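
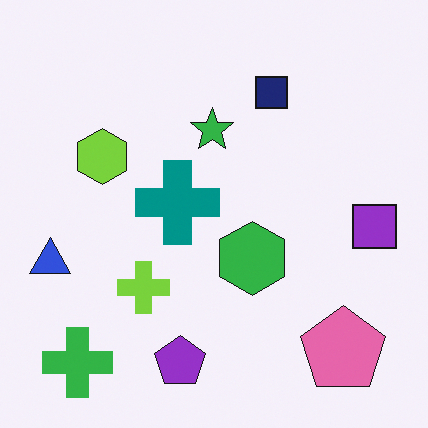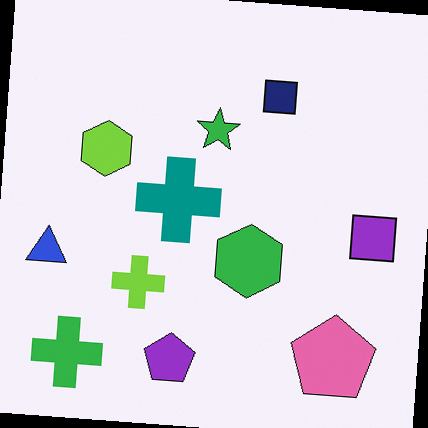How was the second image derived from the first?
The transformation is: rotated clockwise by a few degrees.

Every shape is tilted by the same angle and the image corners show triangular fill wedges — a whole-image rotation by a non-right angle.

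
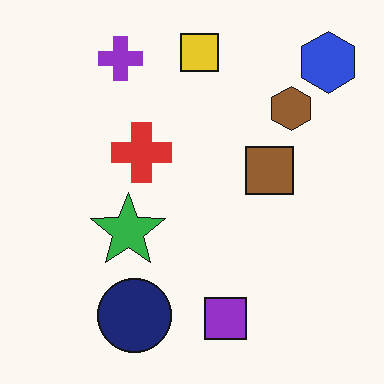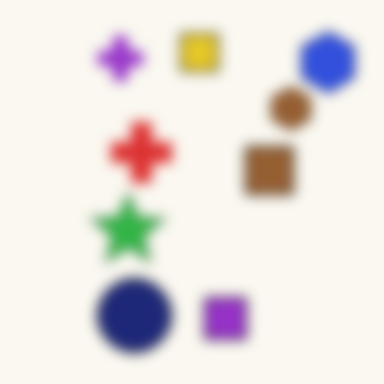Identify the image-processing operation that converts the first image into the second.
The second image is the first heavily blurred.

Shape edges and outlines are uniformly softened across the whole image.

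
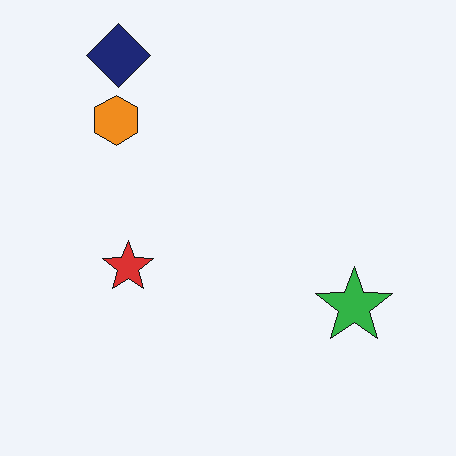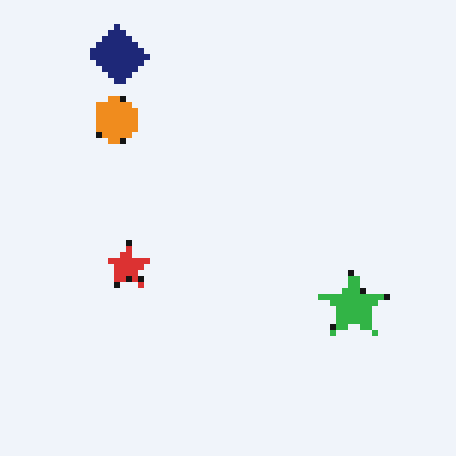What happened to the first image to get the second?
Pixelated into visible square blocks.

Shapes are reduced to large square blocks; fine edges and outlines are lost — a downscale-then-upscale (mosaic) effect.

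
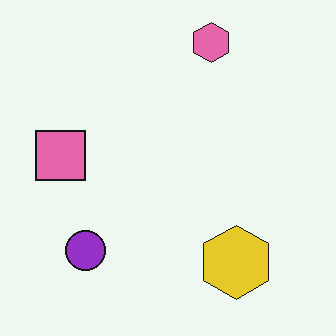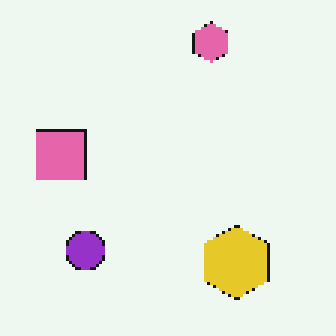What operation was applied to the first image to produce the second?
The second image is the first mildly pixelated.

Shapes are reduced to large square blocks; fine edges and outlines are lost — a downscale-then-upscale (mosaic) effect.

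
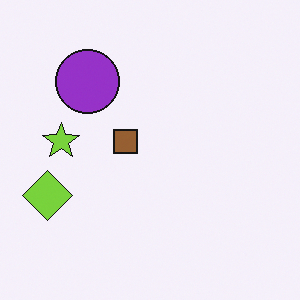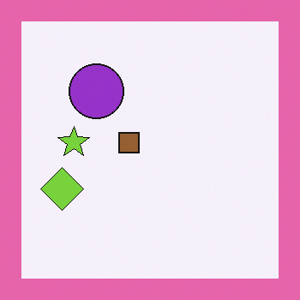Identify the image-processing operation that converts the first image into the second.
The transformation is: framed with a pink border.

A solid pink frame runs around the edge of the second image, with the content slightly shrunk inside it.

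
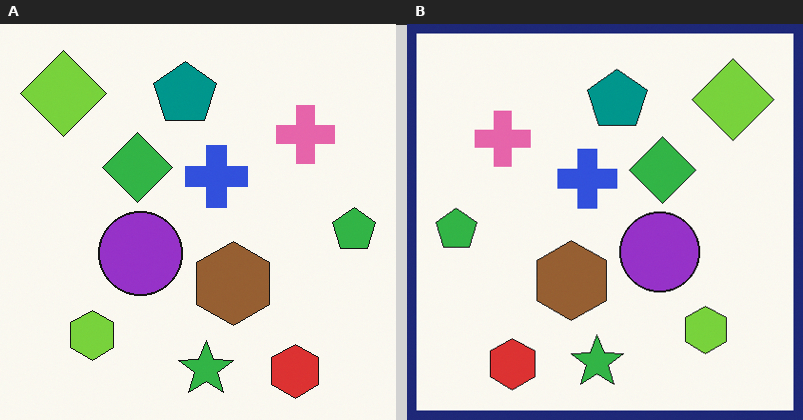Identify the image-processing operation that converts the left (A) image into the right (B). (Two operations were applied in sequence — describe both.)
It was flipped horizontally (left ↔ right), then framed with a navy border.

The green pentagon is in the right of the left (A) image and the left of the right (B) — shapes on opposite sides of the vertical midline have swapped in a mirror flip. A solid navy frame runs around the edge of the right (B) image, with the content slightly shrunk inside it.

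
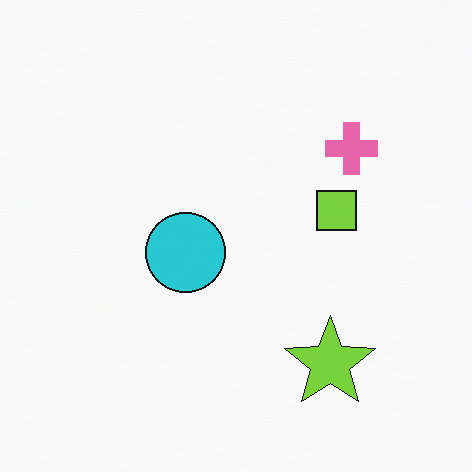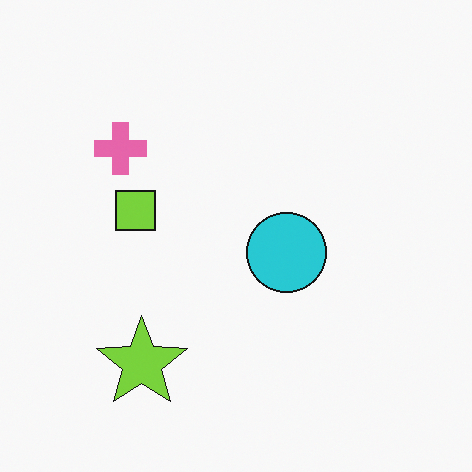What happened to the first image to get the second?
The transformation is: flipped horizontally (left ↔ right).

The pink cross is in the top-right of the first image and the top-left of the second — shapes on opposite sides of the vertical midline have swapped in a mirror flip.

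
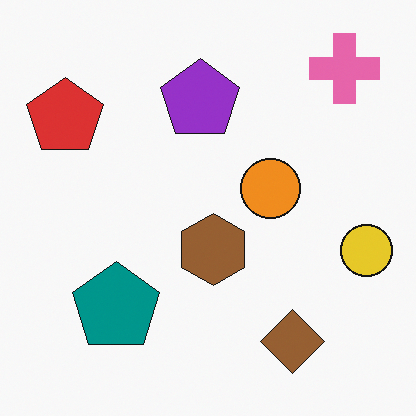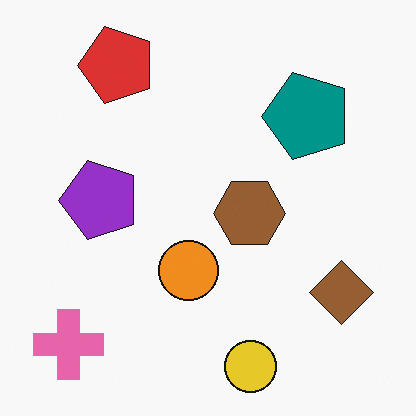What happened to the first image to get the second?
The transformation is: transposed (reflected across the top-left ↔ bottom-right diagonal).

Shapes have swapped their row and column positions — what was in the top-right is now in the bottom-left — a diagonal reflection.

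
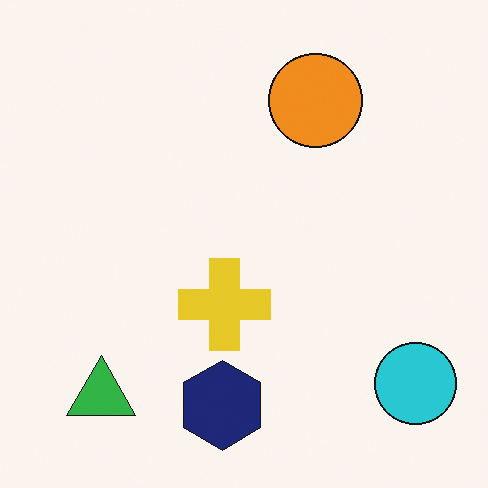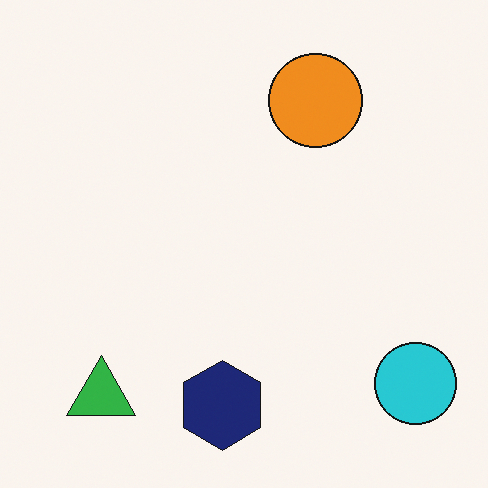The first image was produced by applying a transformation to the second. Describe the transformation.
The first image is the second overlaid with an additional yellow cross.

A yellow cross appears in the first image that is absent from the second.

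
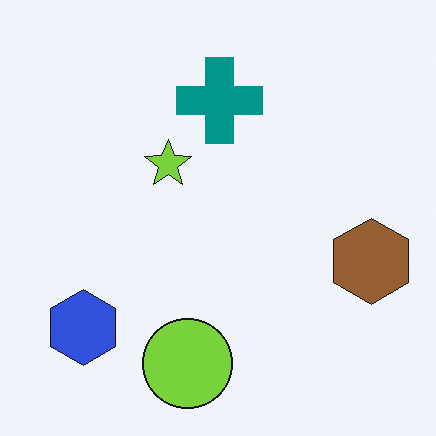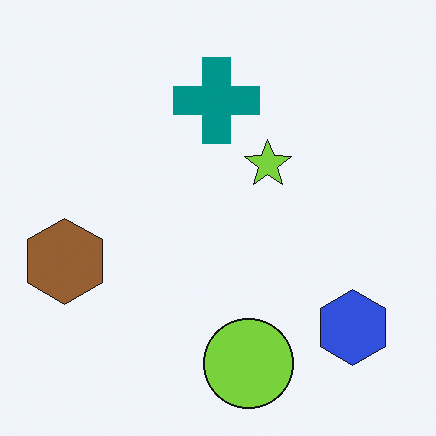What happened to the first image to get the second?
The image was flipped horizontally (left ↔ right).

The brown hexagon is in the right of the first image and the left of the second — shapes on opposite sides of the vertical midline have swapped in a mirror flip.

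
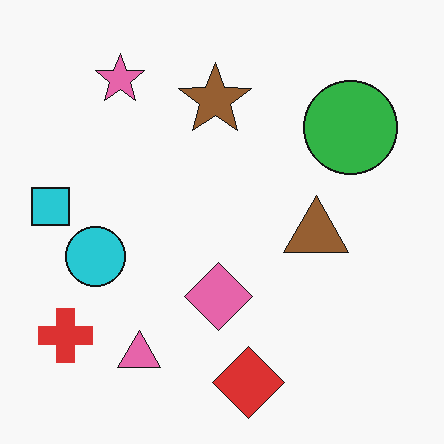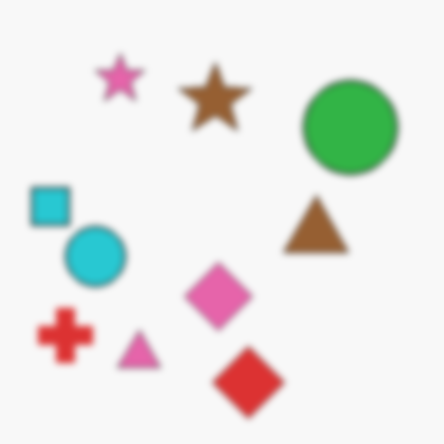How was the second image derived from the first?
Moderately blurred.

Shape edges and outlines are uniformly softened across the whole image.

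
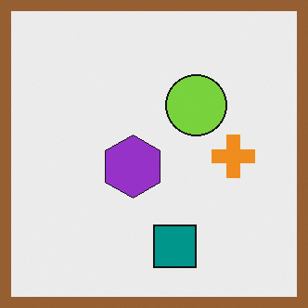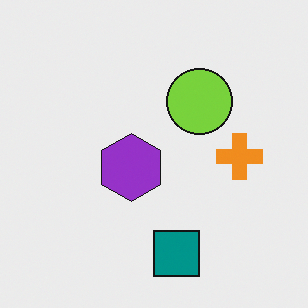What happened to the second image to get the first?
It was framed with a brown border.

A solid brown frame runs around the edge of the first image, with the content slightly shrunk inside it.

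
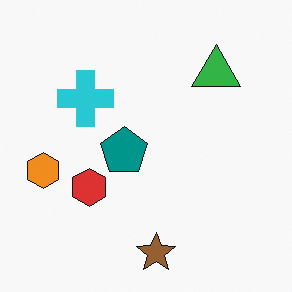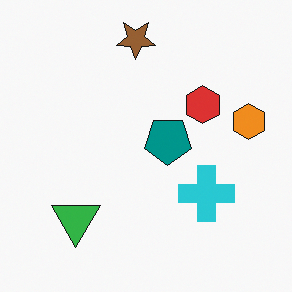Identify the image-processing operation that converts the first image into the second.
The transformation is: rotated 180°.

The brown star sits in the bottom of the first image and the top of the second — consistent with a whole-image 180° rotation.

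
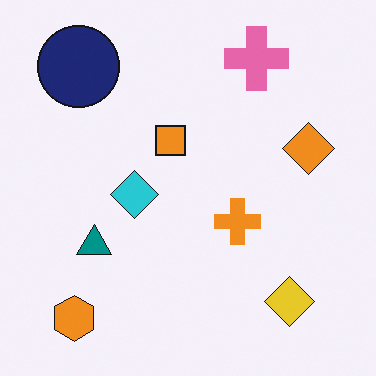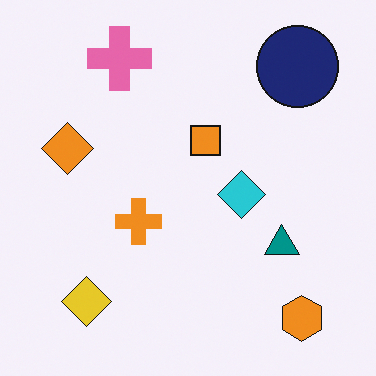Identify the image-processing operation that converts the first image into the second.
Flipped horizontally (left ↔ right).

The orange diamond is in the right of the first image and the left of the second — shapes on opposite sides of the vertical midline have swapped in a mirror flip.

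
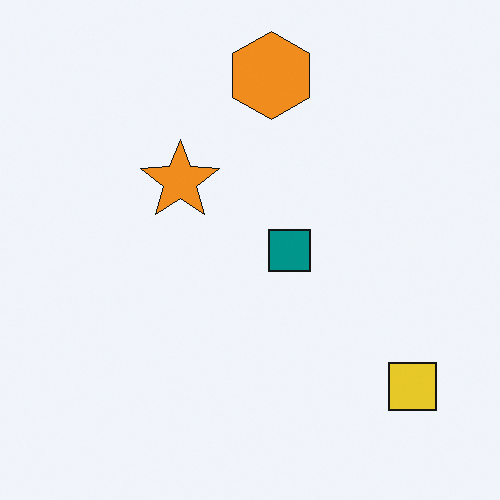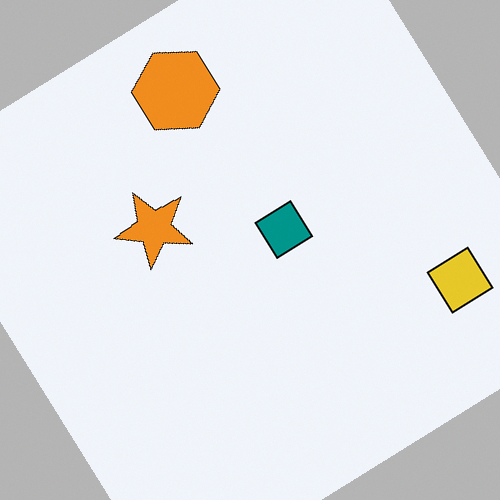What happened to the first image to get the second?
The transformation is: rotated counter-clockwise by a large amount — several tens of degrees.

Every shape is tilted by the same angle and the image corners show triangular fill wedges — a whole-image rotation by a non-right angle.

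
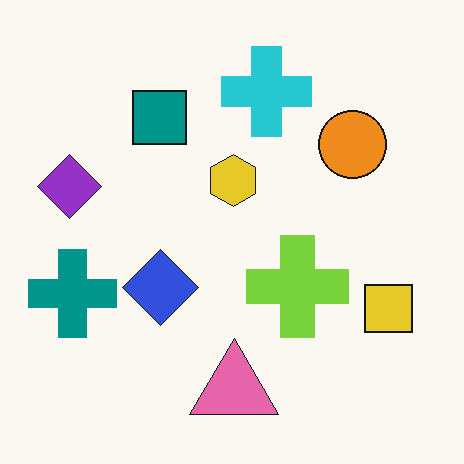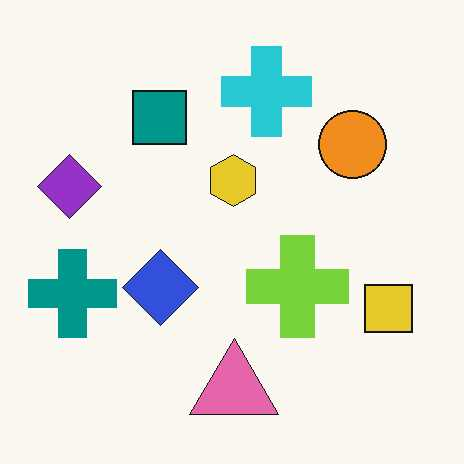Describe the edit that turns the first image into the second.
This is the original image given moderate JPEG compression.

Blocky 8×8 compression artifacts appear around shape edges and the flat background shows ringing — characteristic JPEG degradation.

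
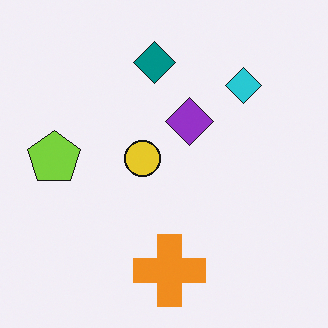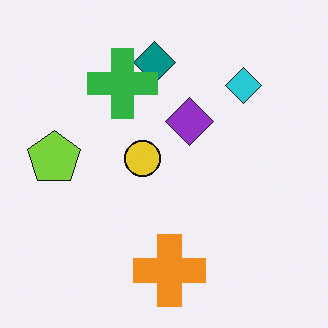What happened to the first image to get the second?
The transformation is: overlaid with an additional green cross.

A green cross appears in the second image that is absent from the first.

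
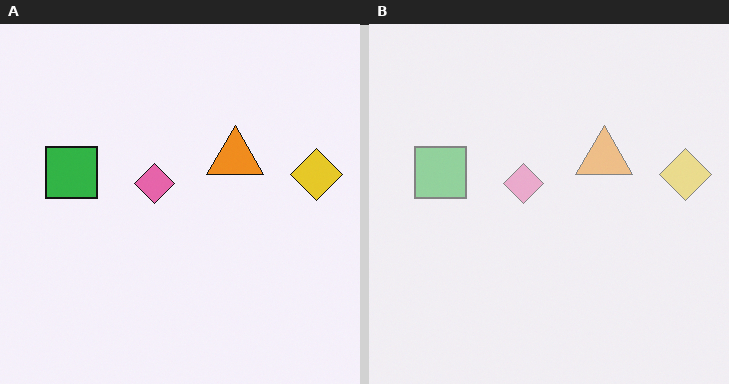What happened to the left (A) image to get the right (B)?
The right (B) image is the left (A) washed out (contrast reduced).

Tones are pushed toward mid-grey across the whole image — a global contrast change.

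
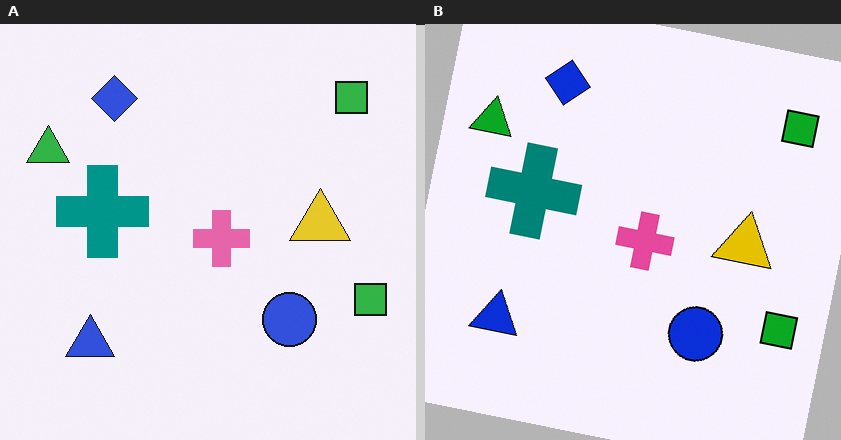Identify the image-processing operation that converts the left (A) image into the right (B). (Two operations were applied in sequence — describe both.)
This is the original image given slightly increased contrast, then rotated clockwise by a few degrees.

Tones are pushed away from mid-grey across the whole image — a global contrast change. Every shape is tilted by the same angle and the image corners show triangular fill wedges — a whole-image rotation by a non-right angle.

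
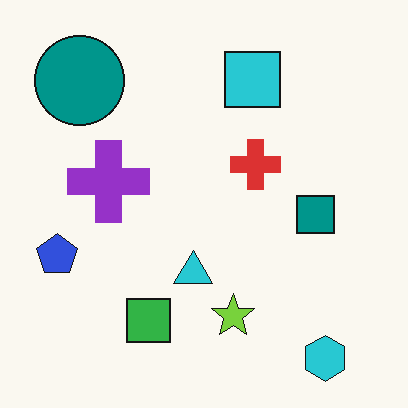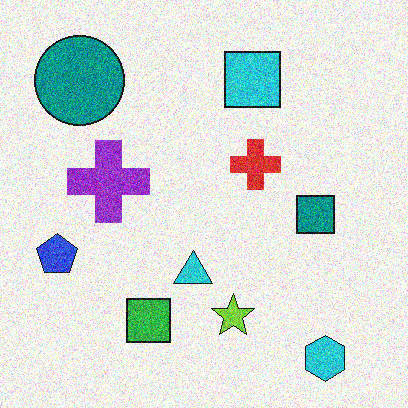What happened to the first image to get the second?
The second image is the first degraded with heavy additive noise.

Random speckle covers the whole image, including the flat background.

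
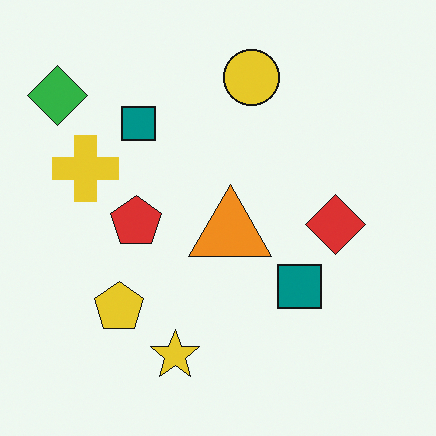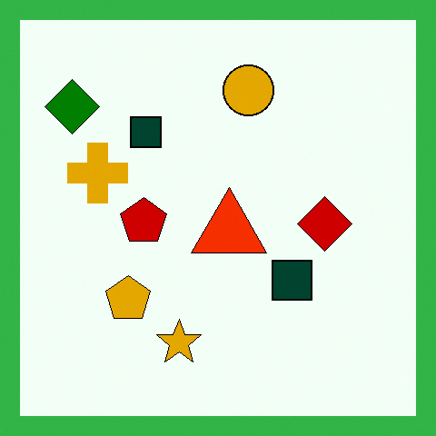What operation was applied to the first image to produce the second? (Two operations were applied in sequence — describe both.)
This is the original image boosted in contrast, then framed with a green border.

Tones are pushed away from mid-grey across the whole image — a global contrast change. A solid green frame runs around the edge of the second image, with the content slightly shrunk inside it.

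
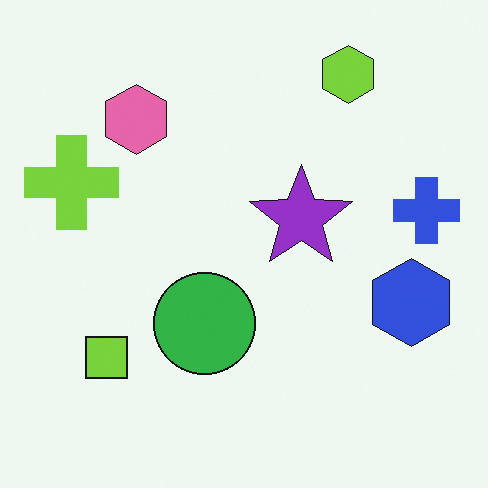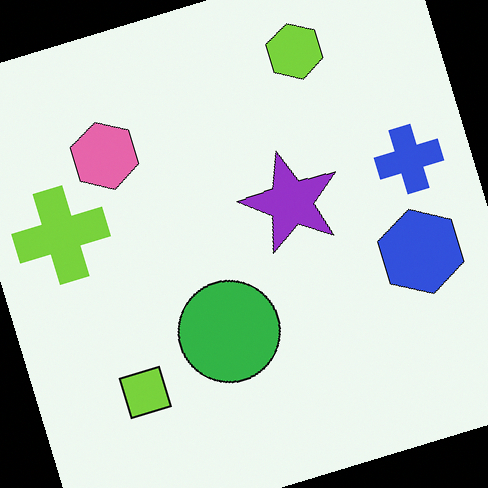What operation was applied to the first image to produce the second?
This is the original image rotated counter-clockwise by a clearly visible amount.

Every shape is tilted by the same angle and the image corners show triangular fill wedges — a whole-image rotation by a non-right angle.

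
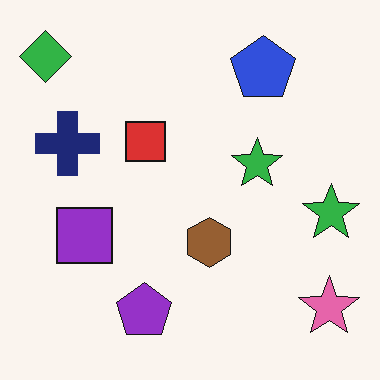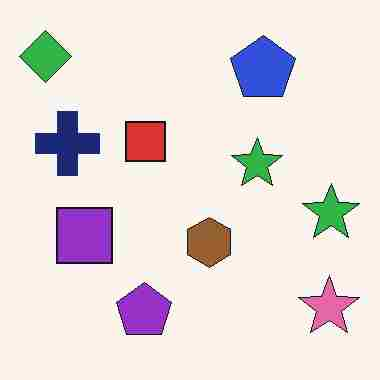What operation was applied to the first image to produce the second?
The transformation is: heavily JPEG-compressed with obvious blocking artifacts.

Blocky 8×8 compression artifacts appear around shape edges and the flat background shows ringing — characteristic JPEG degradation.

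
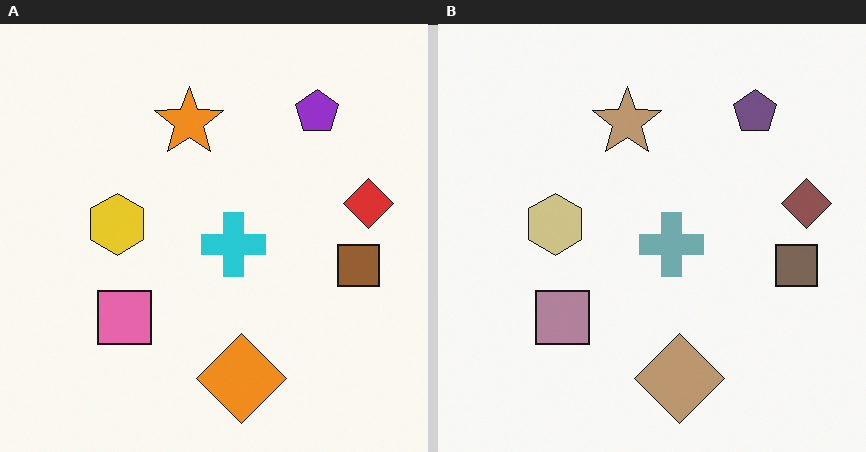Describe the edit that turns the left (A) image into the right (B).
The right (B) image is the left (A) heavily desaturated.

All colors are more muted and greyish — a global saturation change.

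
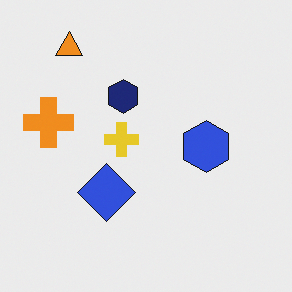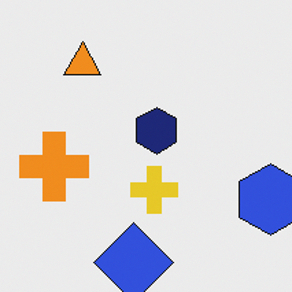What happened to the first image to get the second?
Cropped slightly and scaled back up.

The visible shapes are larger and the field of view is narrower; shapes near the original edges may be partly or wholly outside the frame — a crop-and-rescale.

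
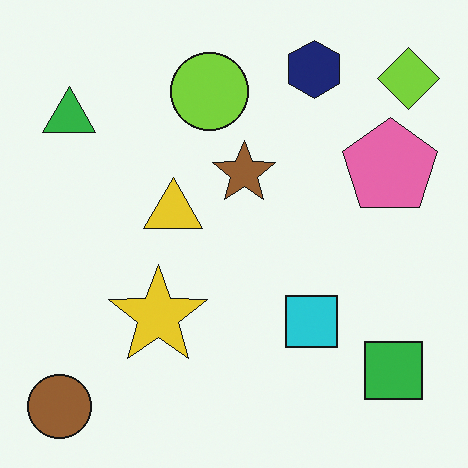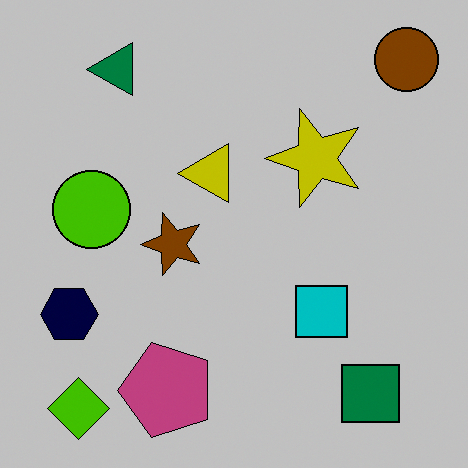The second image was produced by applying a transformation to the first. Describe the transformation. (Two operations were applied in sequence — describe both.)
This is the original image heavily posterized to just a handful of flat colors, then transposed (reflected across the top-left ↔ bottom-right diagonal).

Each flat color has snapped to a coarser quantized level — most visibly, the near-white background has dropped to a flat grey. Shapes have swapped their row and column positions — what was in the top-right is now in the bottom-left — a diagonal reflection.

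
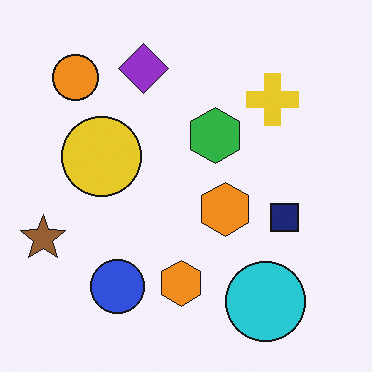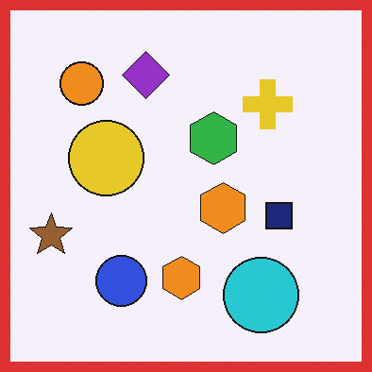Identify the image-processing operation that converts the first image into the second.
The second image is the first framed with a red border.

A solid red frame runs around the edge of the second image, with the content slightly shrunk inside it.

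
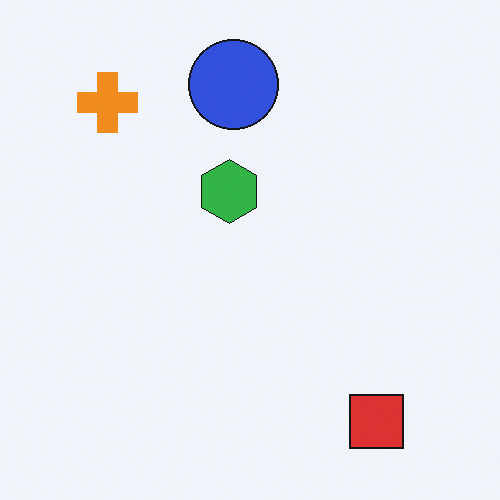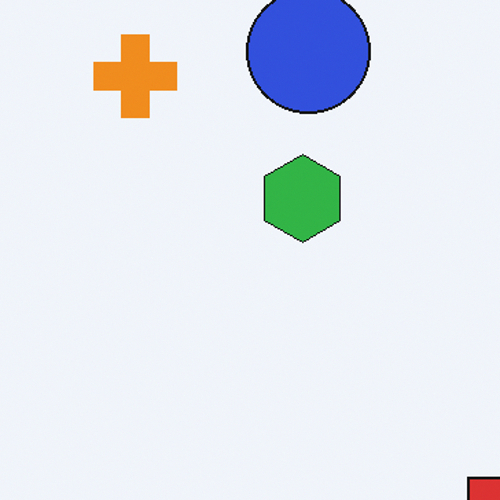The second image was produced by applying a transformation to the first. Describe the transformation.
The transformation is: cropped slightly and scaled back up.

The visible shapes are larger and the field of view is narrower; shapes near the original edges may be partly or wholly outside the frame — a crop-and-rescale.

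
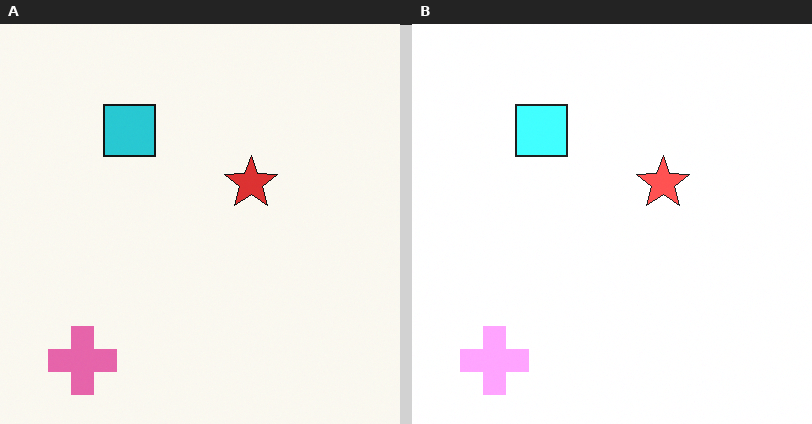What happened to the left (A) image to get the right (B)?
The image was noticeably brightened.

Every pixel — background and shapes alike — is uniformly brightened.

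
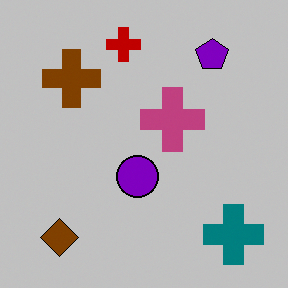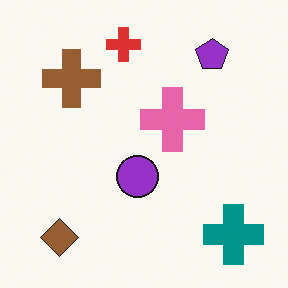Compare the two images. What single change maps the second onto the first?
The image was aggressively posterized.

Each flat color has snapped to a coarser quantized level — most visibly, the near-white background has dropped to a flat grey.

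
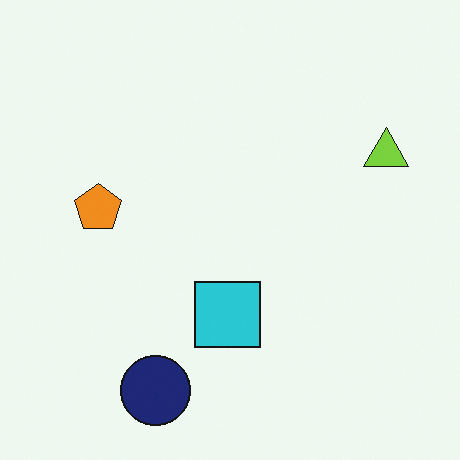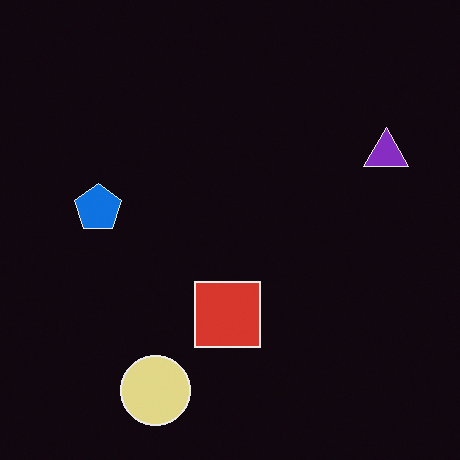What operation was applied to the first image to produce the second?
The second image is the first color-inverted (negative).

The light background has become dark and every shape's color is its complement — a photographic negative.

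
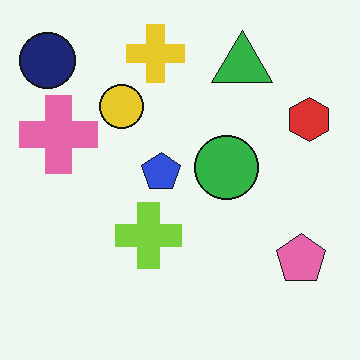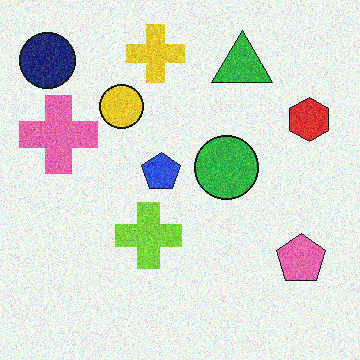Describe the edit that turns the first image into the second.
It was degraded with visible gaussian noise.

Random speckle covers the whole image, including the flat background.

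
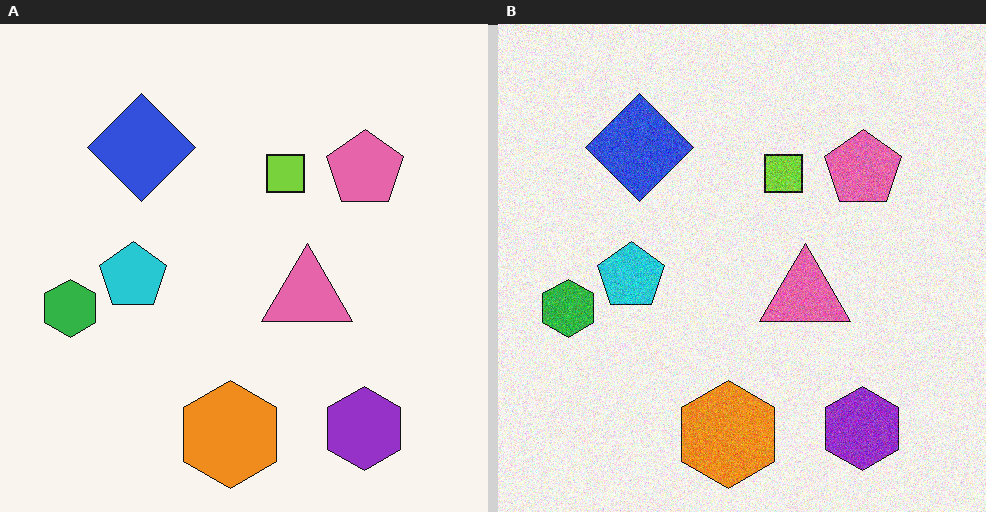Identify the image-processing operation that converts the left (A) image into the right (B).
Degraded with moderate additive noise.

Random speckle covers the whole image, including the flat background.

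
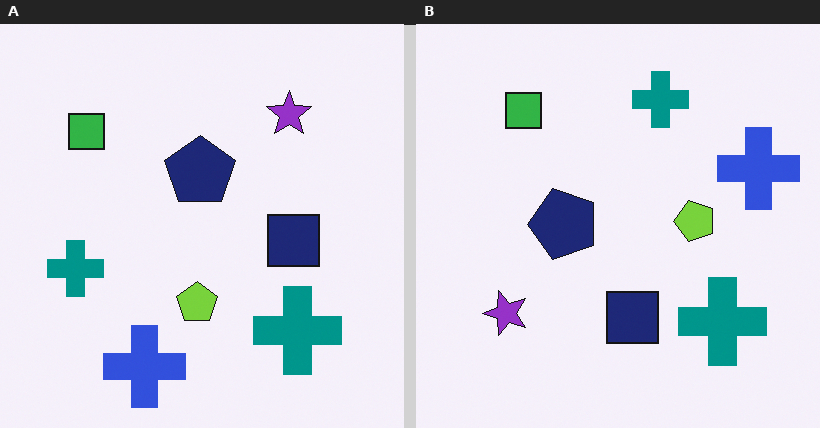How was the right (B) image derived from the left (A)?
It was transposed (reflected across the top-left ↔ bottom-right diagonal).

Shapes have swapped their row and column positions — what was in the top-right is now in the bottom-left — a diagonal reflection.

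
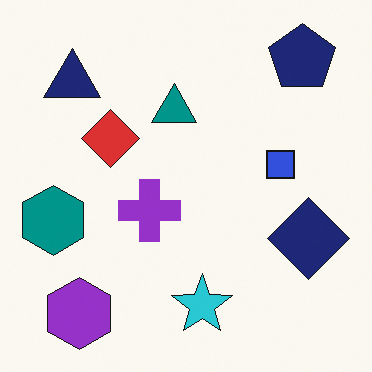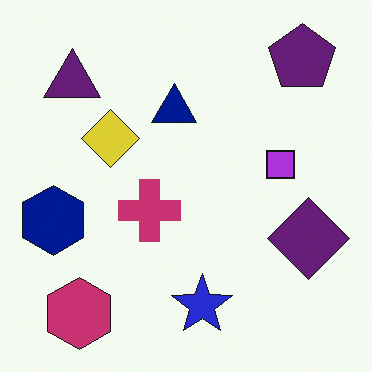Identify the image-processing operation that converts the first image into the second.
Hue-shifted slightly.

Every shape's color has rotated by the same amount around the hue wheel — a uniform hue shift.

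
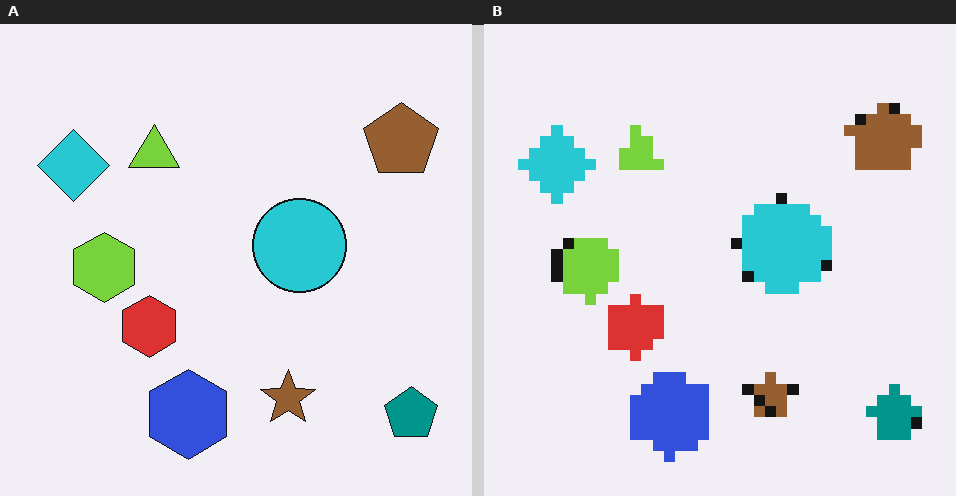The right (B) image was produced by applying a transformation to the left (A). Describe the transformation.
The image was heavily pixelated into large blocks.

Shapes are reduced to large square blocks; fine edges and outlines are lost — a downscale-then-upscale (mosaic) effect.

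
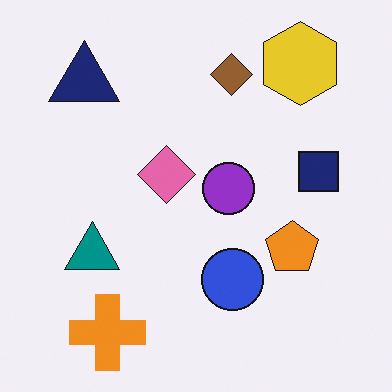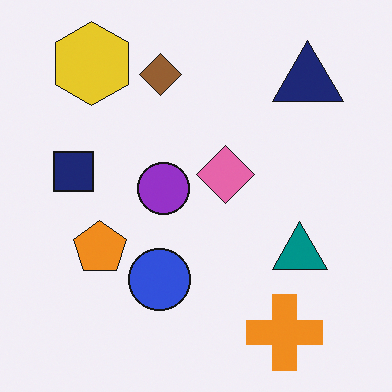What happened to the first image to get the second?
Flipped horizontally (left ↔ right).

The navy square is in the right of the first image and the left of the second — shapes on opposite sides of the vertical midline have swapped in a mirror flip.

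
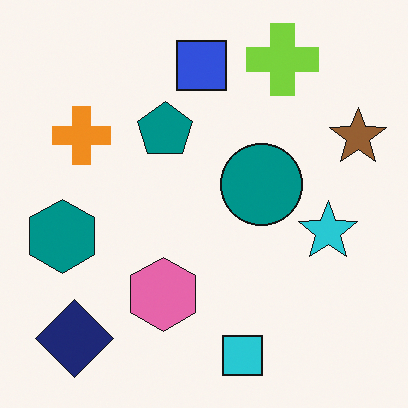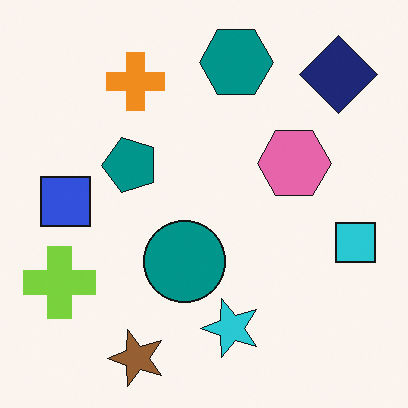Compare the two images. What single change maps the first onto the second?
The image was transposed (reflected across the top-left ↔ bottom-right diagonal).

Shapes have swapped their row and column positions — what was in the top-right is now in the bottom-left — a diagonal reflection.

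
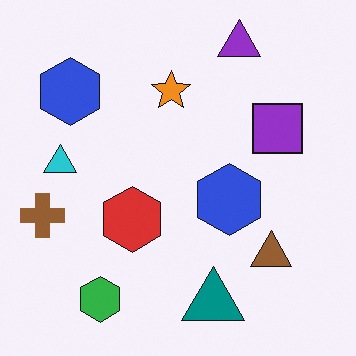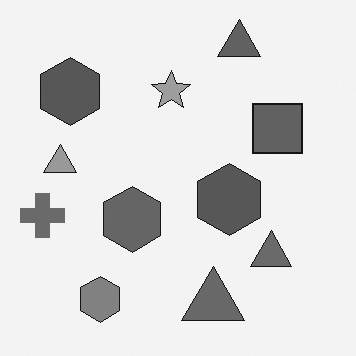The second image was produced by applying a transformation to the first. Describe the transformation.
It was converted to grayscale.

All color is removed — every shape is now a shade of grey.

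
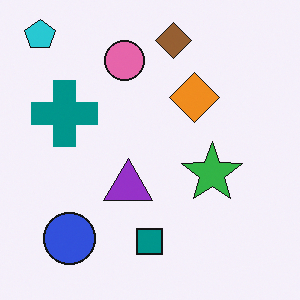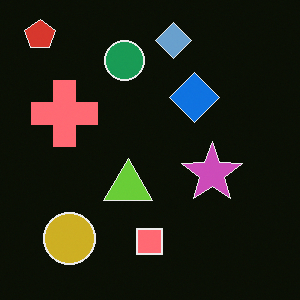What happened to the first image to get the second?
It was color-inverted (negative).

The light background has become dark and every shape's color is its complement — a photographic negative.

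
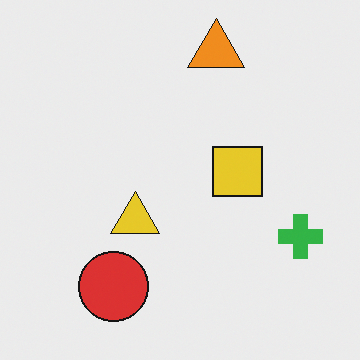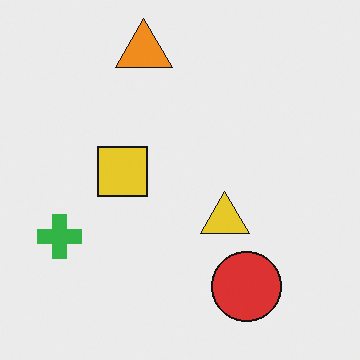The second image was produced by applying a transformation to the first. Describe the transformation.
It was flipped horizontally (left ↔ right).

The green cross is in the right of the first image and the left of the second — shapes on opposite sides of the vertical midline have swapped in a mirror flip.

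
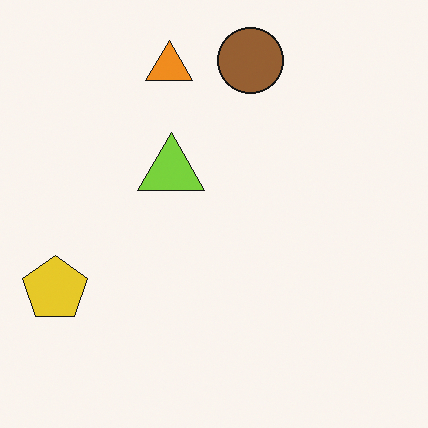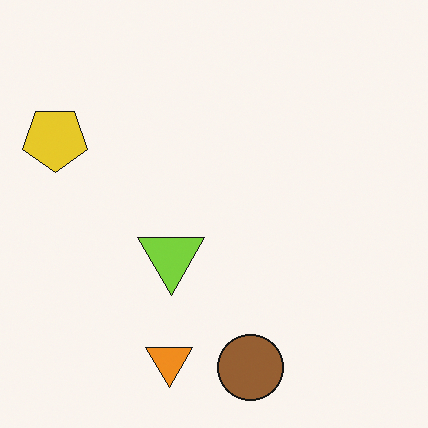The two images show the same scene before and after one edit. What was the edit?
The transformation is: flipped vertically (top ↔ bottom).

The brown circle is in the top of the first image and the bottom of the second — shapes on opposite sides of the horizontal midline have swapped in a mirror flip.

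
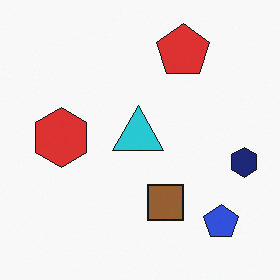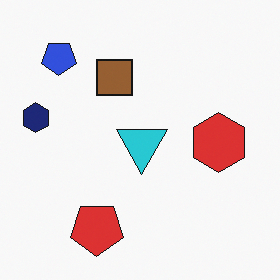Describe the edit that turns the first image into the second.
This is the original image rotated 180°.

The blue pentagon sits in the bottom-right of the first image and the top-left of the second — consistent with a whole-image 180° rotation.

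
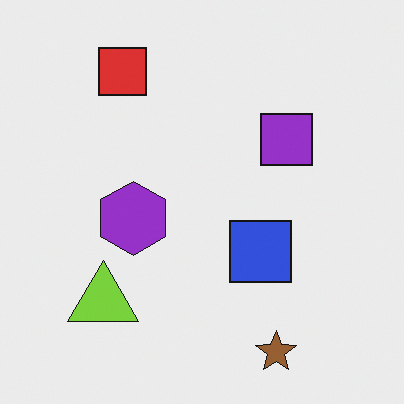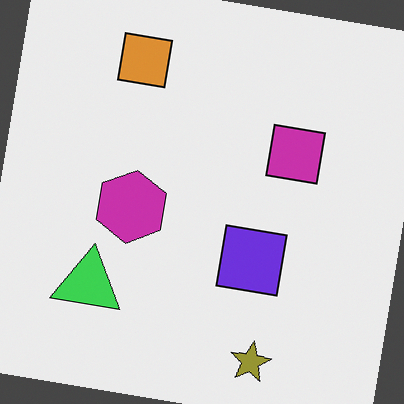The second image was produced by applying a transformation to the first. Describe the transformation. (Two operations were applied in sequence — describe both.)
It was rotated clockwise by a few degrees, then hue-shifted slightly.

Every shape is tilted by the same angle and the image corners show triangular fill wedges — a whole-image rotation by a non-right angle. Every shape's color has rotated by the same amount around the hue wheel — a uniform hue shift.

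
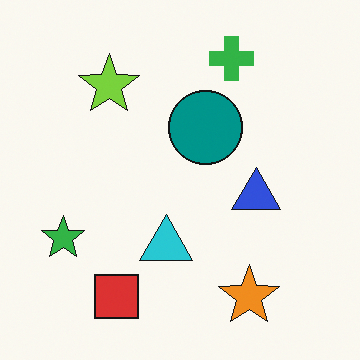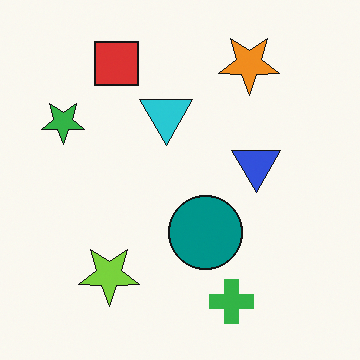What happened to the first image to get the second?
This is the original image flipped vertically (top ↔ bottom).

The green cross is in the top of the first image and the bottom of the second — shapes on opposite sides of the horizontal midline have swapped in a mirror flip.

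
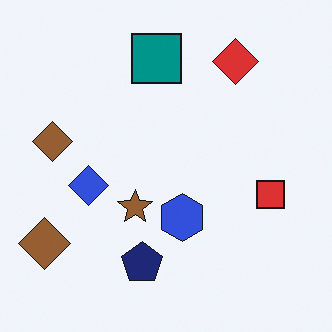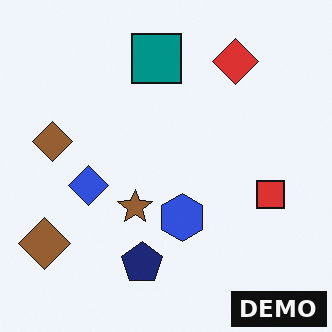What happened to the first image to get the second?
This is the original image watermarked with the text "DEMO" in the lower-right corner.

A dark label reading "DEMO" appears in the lower-right corner.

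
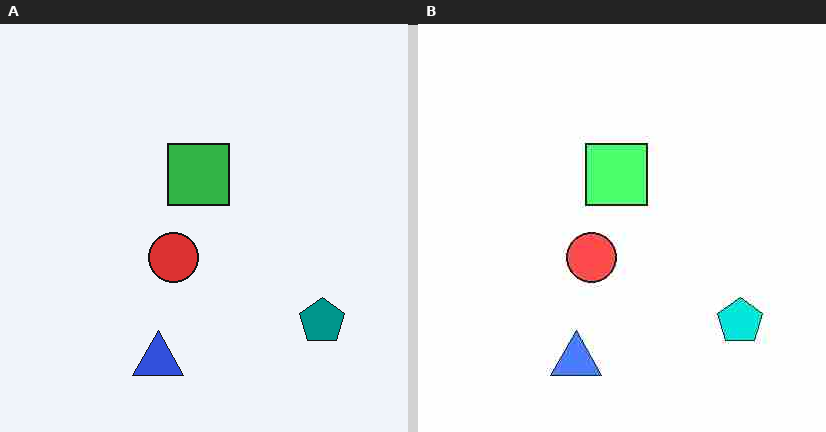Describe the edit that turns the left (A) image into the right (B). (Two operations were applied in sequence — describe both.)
It was substantially brightened, then heavily JPEG-compressed with obvious blocking artifacts.

Every pixel — background and shapes alike — is uniformly brightened. Blocky 8×8 compression artifacts appear around shape edges and the flat background shows ringing — characteristic JPEG degradation.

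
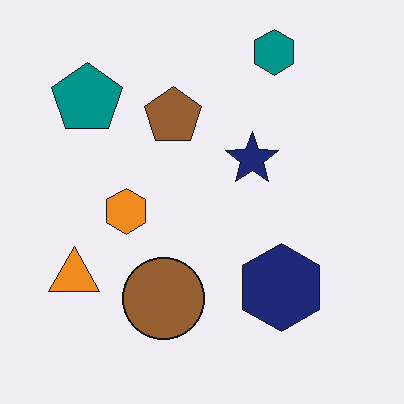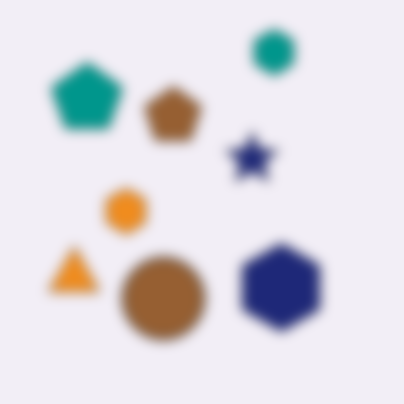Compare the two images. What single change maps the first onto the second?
The image was heavily blurred.

Shape edges and outlines are uniformly softened across the whole image.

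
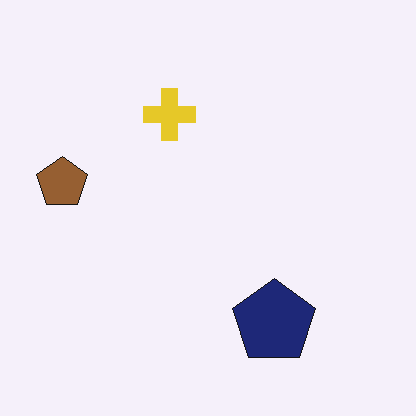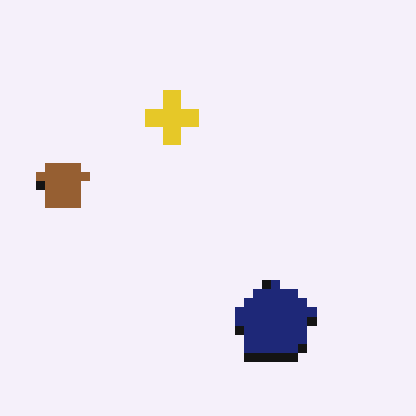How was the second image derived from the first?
The image was coarsely pixelated.

Shapes are reduced to large square blocks; fine edges and outlines are lost — a downscale-then-upscale (mosaic) effect.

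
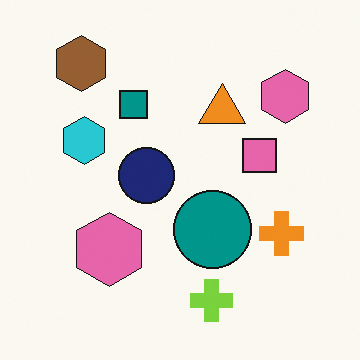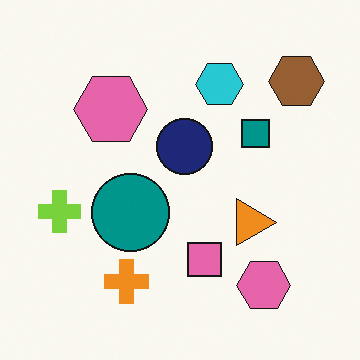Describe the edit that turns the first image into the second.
The image was rotated 90° clockwise.

The brown hexagon sits in the top-left of the first image and the top-right of the second — consistent with a whole-image 90° clockwise rotation.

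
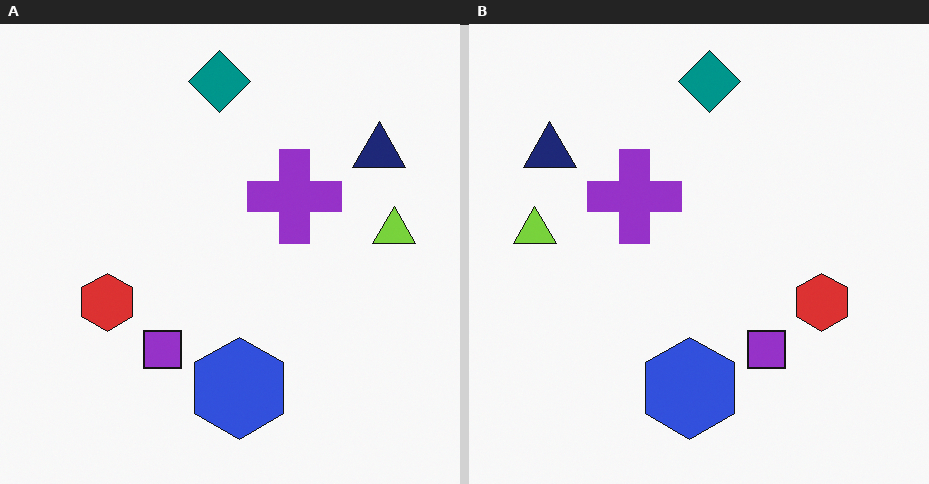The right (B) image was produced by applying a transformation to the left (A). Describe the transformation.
This is the original image flipped horizontally (left ↔ right).

The lime triangle is in the right of the left (A) image and the left of the right (B) — shapes on opposite sides of the vertical midline have swapped in a mirror flip.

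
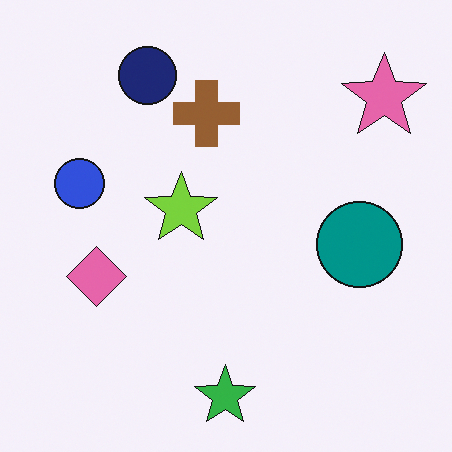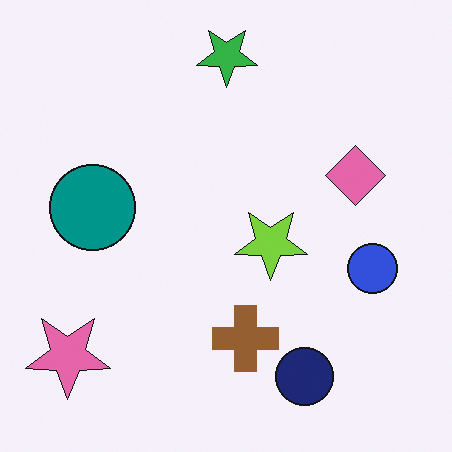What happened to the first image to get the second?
This is the original image rotated 180°.

The pink star sits in the top-right of the first image and the bottom-left of the second — consistent with a whole-image 180° rotation.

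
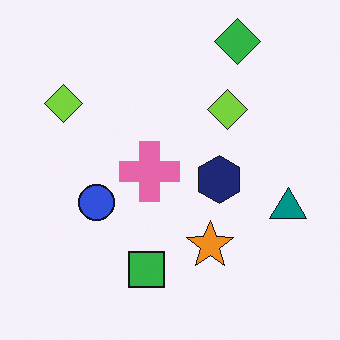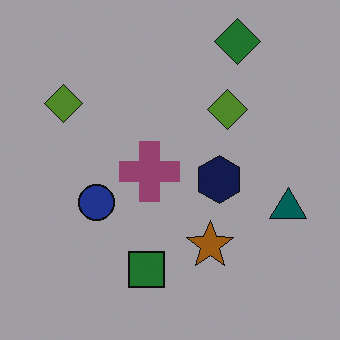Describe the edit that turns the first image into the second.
The second image is the first noticeably darkened.

Every pixel — background and shapes alike — is uniformly darkened.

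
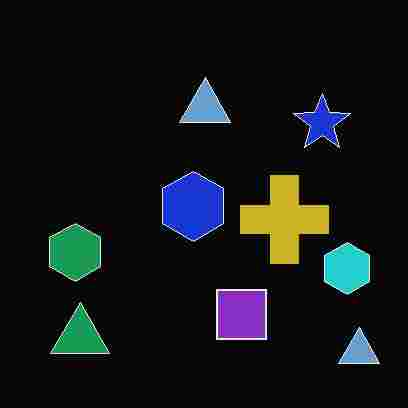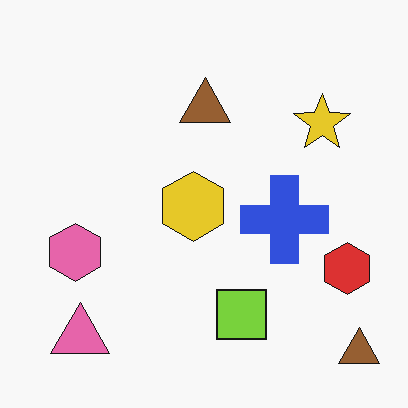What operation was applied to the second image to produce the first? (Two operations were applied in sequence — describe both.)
The transformation is: color-inverted (negative), then degraded with heavy JPEG compression.

The light background has become dark and every shape's color is its complement — a photographic negative. Blocky 8×8 compression artifacts appear around shape edges and the flat background shows ringing — characteristic JPEG degradation.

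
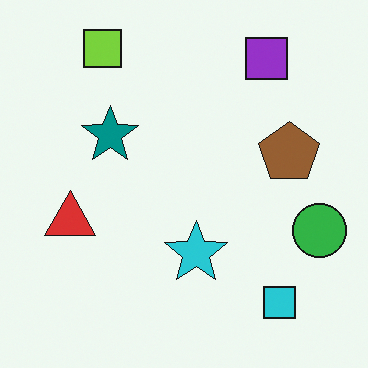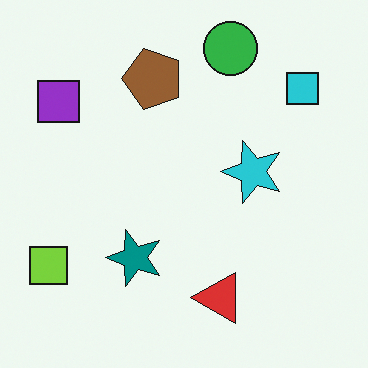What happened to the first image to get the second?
This is the original image rotated 90° counter-clockwise.

The lime square sits in the top-left of the first image and the bottom-left of the second — consistent with a whole-image 90° counter-clockwise rotation.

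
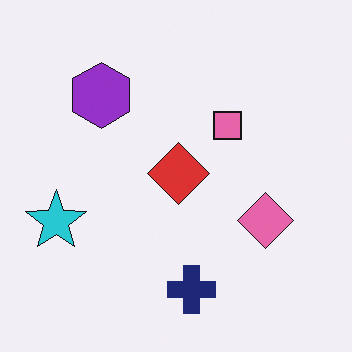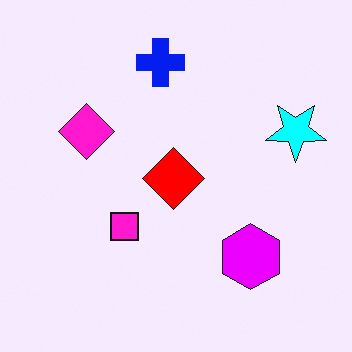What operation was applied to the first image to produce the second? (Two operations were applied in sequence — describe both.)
Rotated 180°, then heavily oversaturated.

The cyan star sits in the left of the first image and the right of the second — consistent with a whole-image 180° rotation. All colors are more vivid — a global saturation change.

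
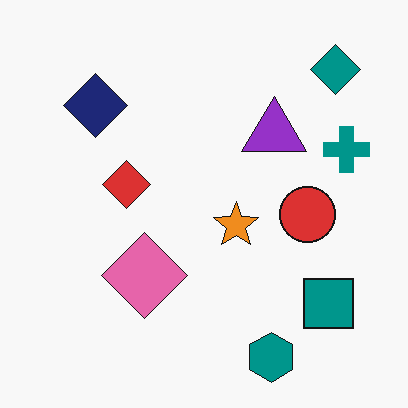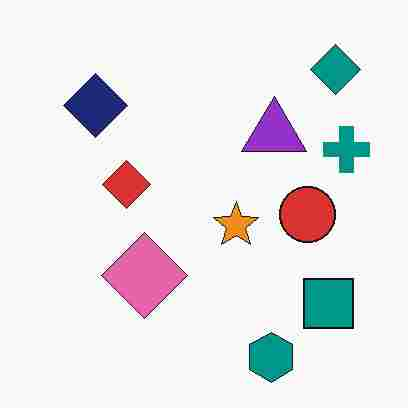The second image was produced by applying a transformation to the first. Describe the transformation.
Heavily JPEG-compressed with obvious blocking artifacts.

Blocky 8×8 compression artifacts appear around shape edges and the flat background shows ringing — characteristic JPEG degradation.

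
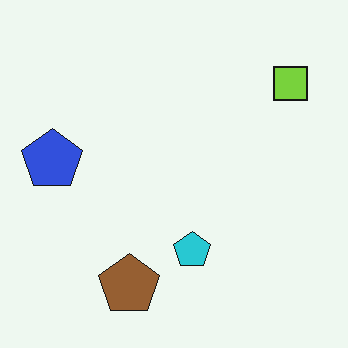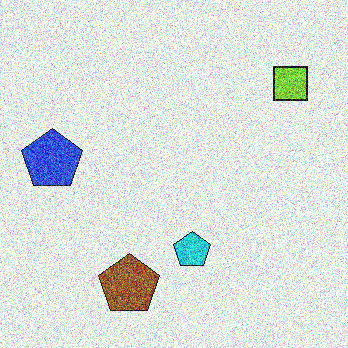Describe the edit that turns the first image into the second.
The transformation is: degraded with strong gaussian noise.

Random speckle covers the whole image, including the flat background.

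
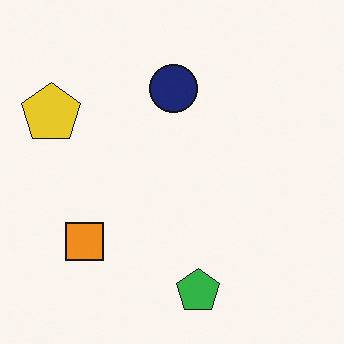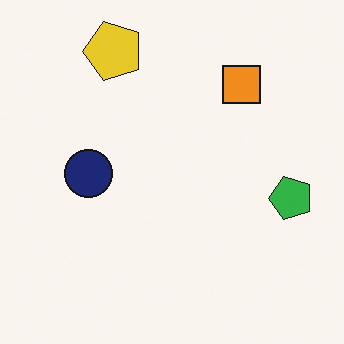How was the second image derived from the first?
The second image is the first transposed (reflected across the top-left ↔ bottom-right diagonal).

Shapes have swapped their row and column positions — what was in the top-right is now in the bottom-left — a diagonal reflection.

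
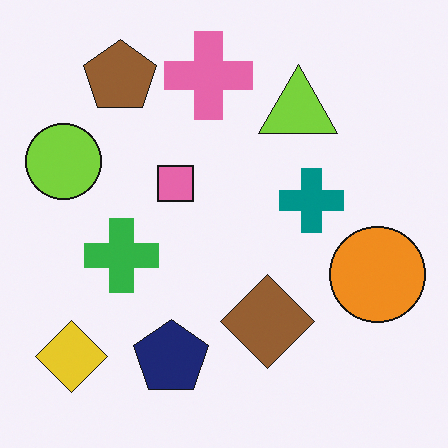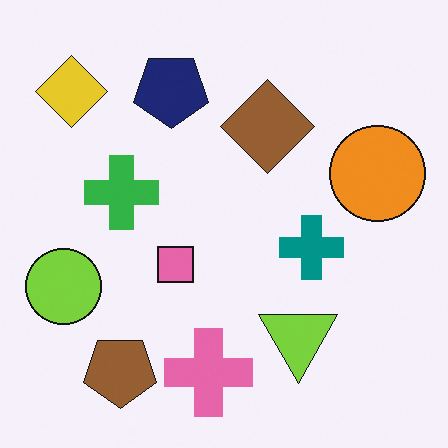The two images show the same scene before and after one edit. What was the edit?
The image was flipped vertically (top ↔ bottom).

The pink cross is in the top of the first image and the bottom of the second — shapes on opposite sides of the horizontal midline have swapped in a mirror flip.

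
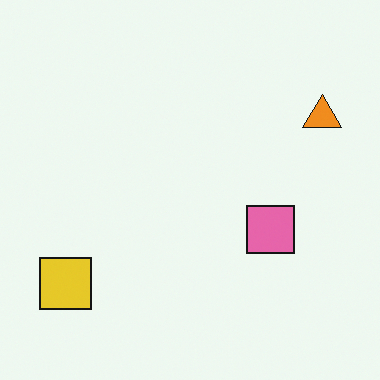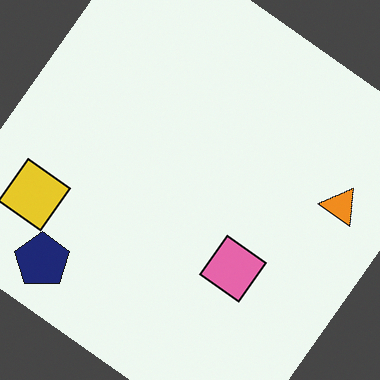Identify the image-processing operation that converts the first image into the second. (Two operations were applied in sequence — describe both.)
The second image is the first rotated clockwise by a large amount — several tens of degrees, then overlaid with an additional navy pentagon.

Every shape is tilted by the same angle and the image corners show triangular fill wedges — a whole-image rotation by a non-right angle. A navy pentagon appears in the second image that is absent from the first.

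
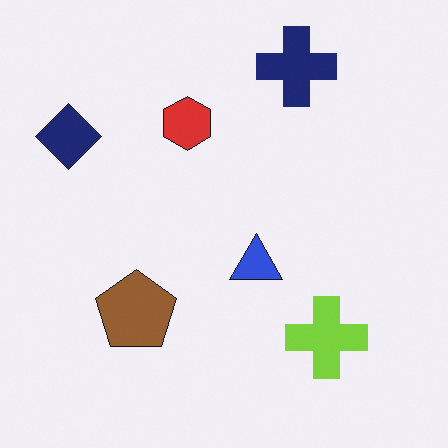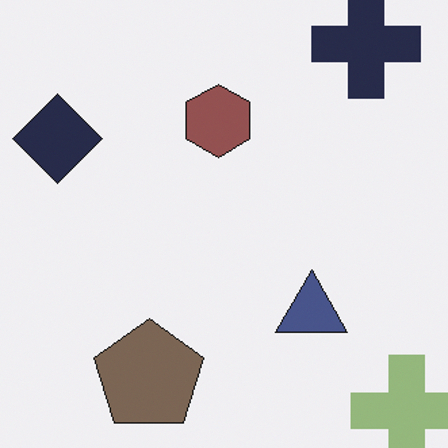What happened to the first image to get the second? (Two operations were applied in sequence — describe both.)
The image was cropped slightly and scaled back up, then heavily desaturated.

The visible shapes are larger and the field of view is narrower; shapes near the original edges may be partly or wholly outside the frame — a crop-and-rescale. All colors are more muted and greyish — a global saturation change.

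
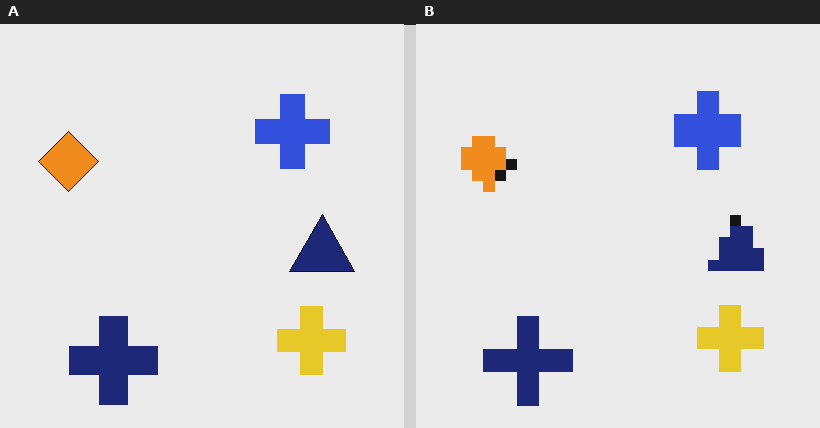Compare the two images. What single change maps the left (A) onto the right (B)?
The right (B) image is the left (A) coarsely pixelated.

Shapes are reduced to large square blocks; fine edges and outlines are lost — a downscale-then-upscale (mosaic) effect.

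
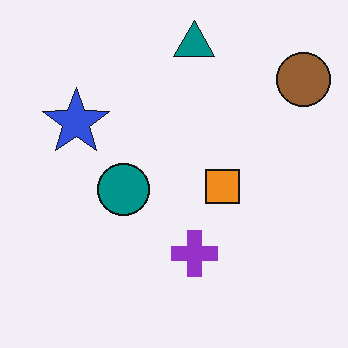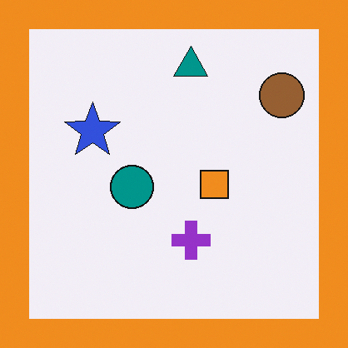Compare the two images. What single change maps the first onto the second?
The transformation is: framed with a orange border.

A solid orange frame runs around the edge of the second image, with the content slightly shrunk inside it.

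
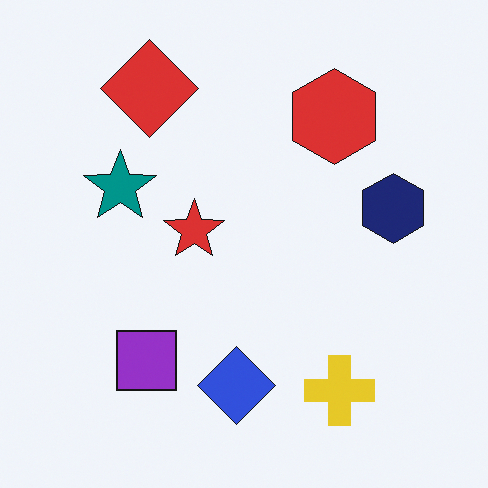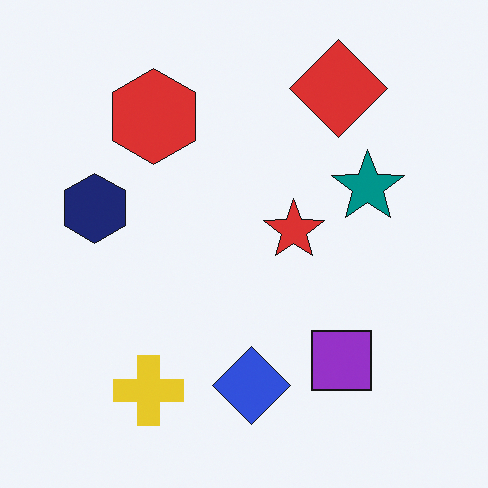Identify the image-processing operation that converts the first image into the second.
It was flipped horizontally (left ↔ right).

The navy hexagon is in the right of the first image and the left of the second — shapes on opposite sides of the vertical midline have swapped in a mirror flip.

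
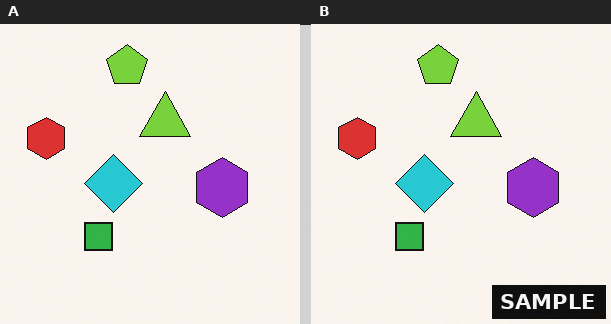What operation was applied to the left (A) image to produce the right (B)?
The right (B) image is the left (A) watermarked with the text "SAMPLE" in the lower-right corner.

A dark label reading "SAMPLE" appears in the lower-right corner.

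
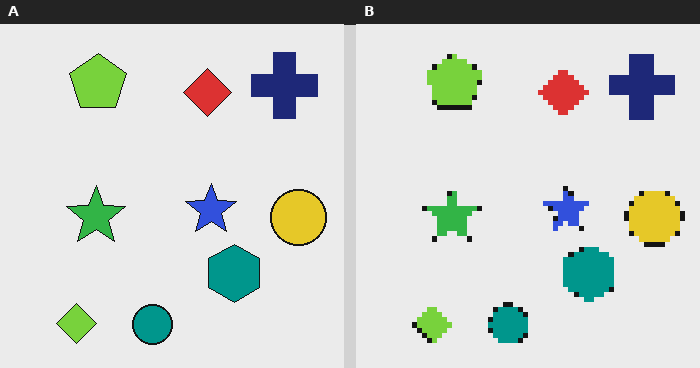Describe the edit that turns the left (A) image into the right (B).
This is the original image mildly pixelated.

Shapes are reduced to large square blocks; fine edges and outlines are lost — a downscale-then-upscale (mosaic) effect.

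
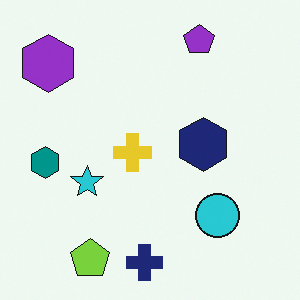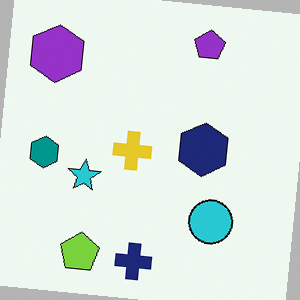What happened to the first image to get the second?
The transformation is: rotated clockwise by a slight angle.

Every shape is tilted by the same angle and the image corners show triangular fill wedges — a whole-image rotation by a non-right angle.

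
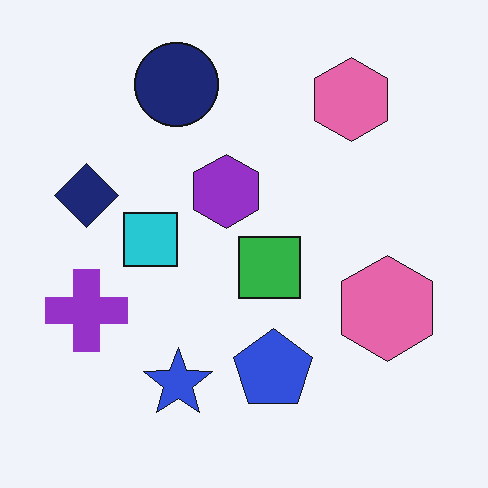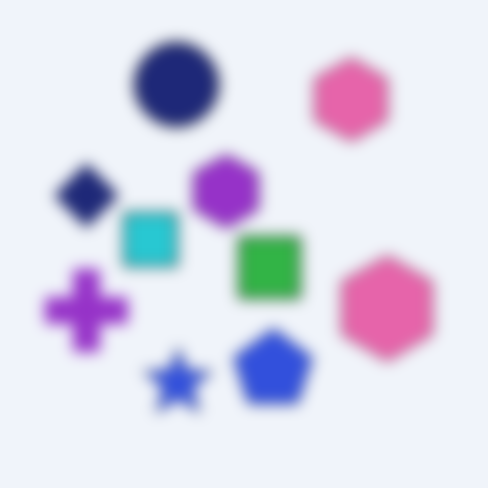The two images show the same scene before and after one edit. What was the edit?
This is the original image strongly gaussian-blurred.

Shape edges and outlines are uniformly softened across the whole image.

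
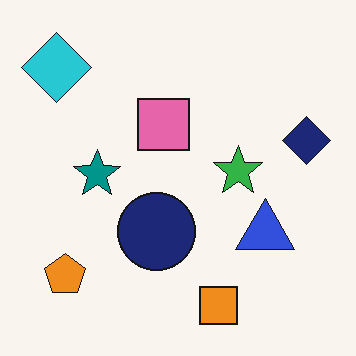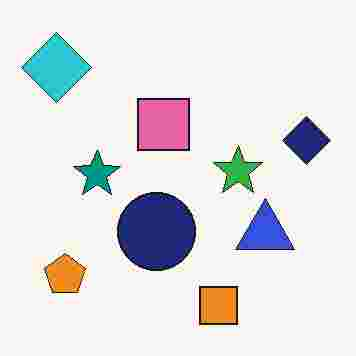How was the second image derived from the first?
The transformation is: degraded with heavy JPEG compression.

Blocky 8×8 compression artifacts appear around shape edges and the flat background shows ringing — characteristic JPEG degradation.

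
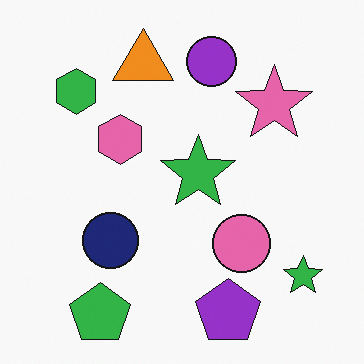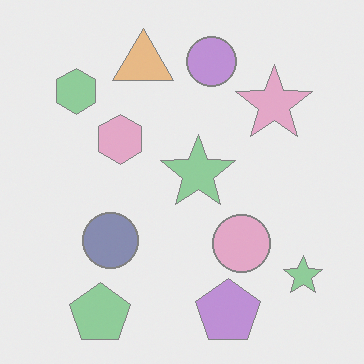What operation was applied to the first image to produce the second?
Given much lower contrast.

Tones are pushed toward mid-grey across the whole image — a global contrast change.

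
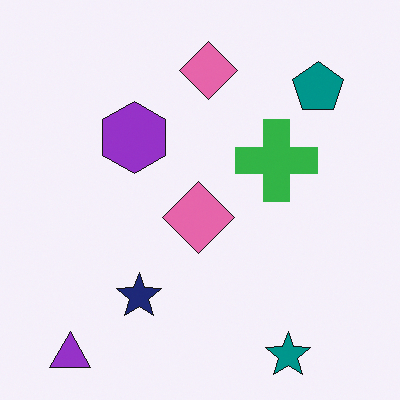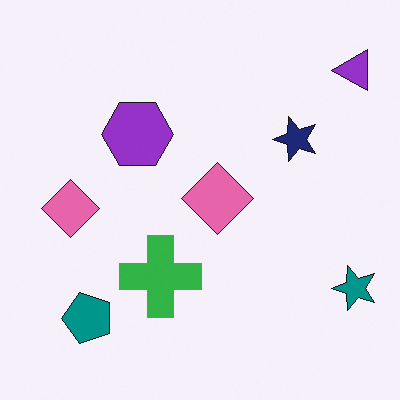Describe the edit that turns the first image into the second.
The transformation is: transposed (reflected across the top-left ↔ bottom-right diagonal).

Shapes have swapped their row and column positions — what was in the top-right is now in the bottom-left — a diagonal reflection.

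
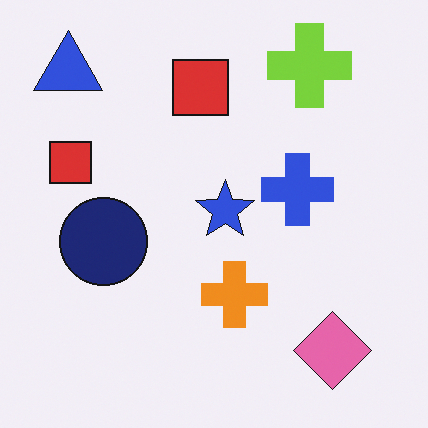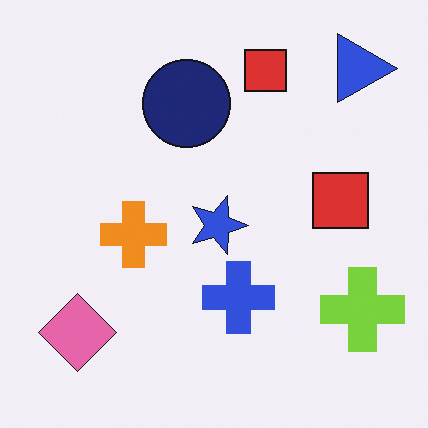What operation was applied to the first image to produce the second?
It was rotated 90° clockwise.

The blue triangle sits in the top-left of the first image and the top-right of the second — consistent with a whole-image 90° clockwise rotation.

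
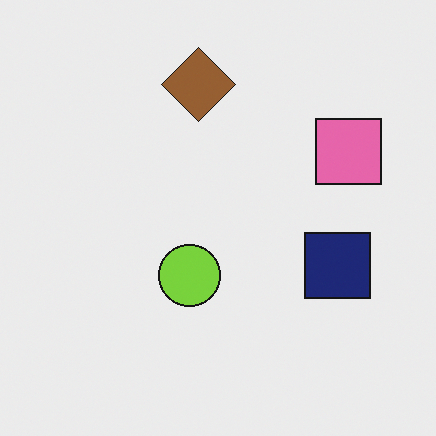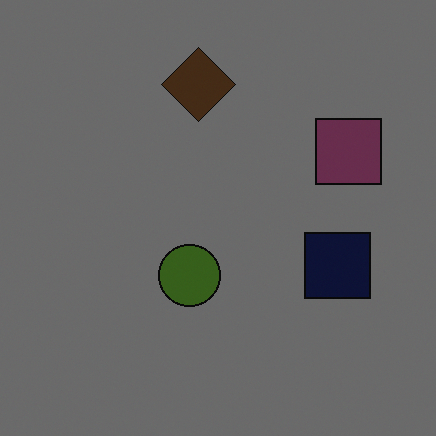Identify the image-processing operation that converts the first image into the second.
The transformation is: darkened a lot.

Every pixel — background and shapes alike — is uniformly darkened.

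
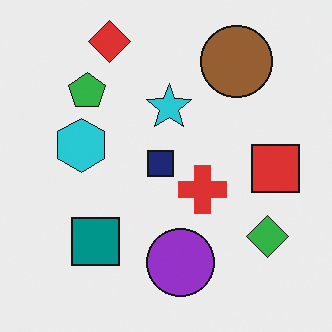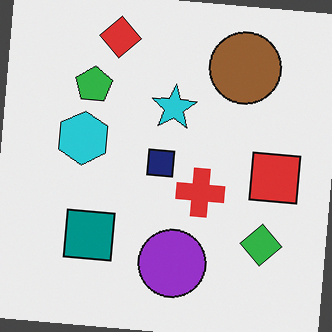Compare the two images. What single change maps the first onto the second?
Rotated clockwise by a few degrees.

Every shape is tilted by the same angle and the image corners show triangular fill wedges — a whole-image rotation by a non-right angle.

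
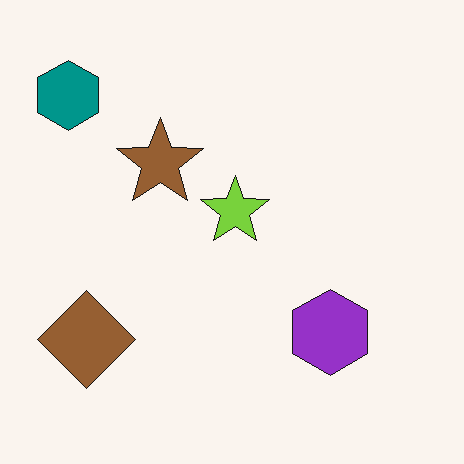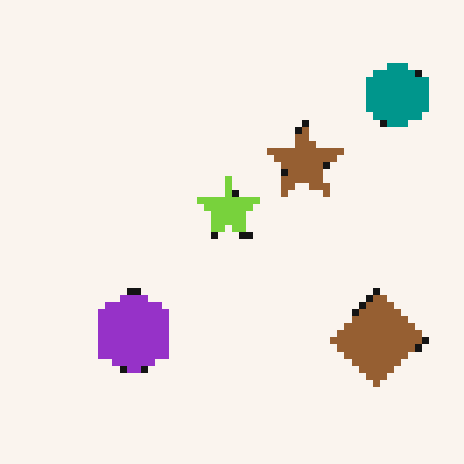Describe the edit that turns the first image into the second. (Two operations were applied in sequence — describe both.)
The transformation is: pixelated into visible square blocks, then flipped horizontally (left ↔ right).

Shapes are reduced to large square blocks; fine edges and outlines are lost — a downscale-then-upscale (mosaic) effect. The teal hexagon is in the top-left of the first image and the top-right of the second — shapes on opposite sides of the vertical midline have swapped in a mirror flip.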